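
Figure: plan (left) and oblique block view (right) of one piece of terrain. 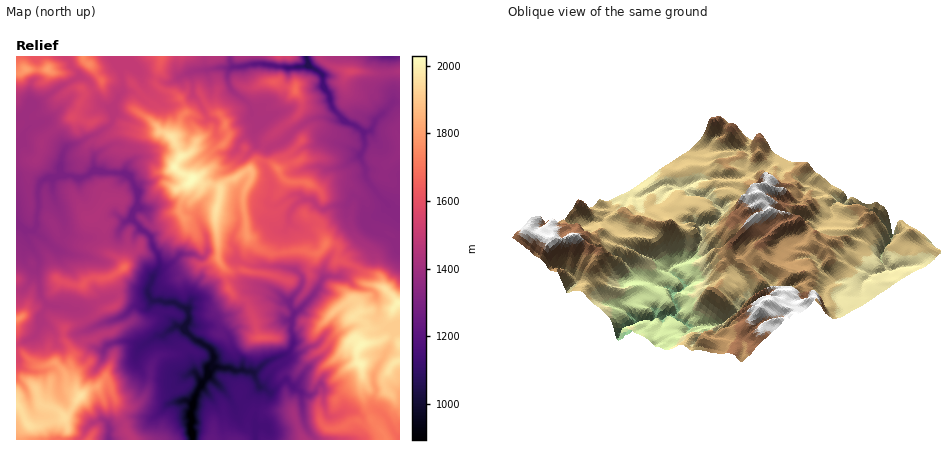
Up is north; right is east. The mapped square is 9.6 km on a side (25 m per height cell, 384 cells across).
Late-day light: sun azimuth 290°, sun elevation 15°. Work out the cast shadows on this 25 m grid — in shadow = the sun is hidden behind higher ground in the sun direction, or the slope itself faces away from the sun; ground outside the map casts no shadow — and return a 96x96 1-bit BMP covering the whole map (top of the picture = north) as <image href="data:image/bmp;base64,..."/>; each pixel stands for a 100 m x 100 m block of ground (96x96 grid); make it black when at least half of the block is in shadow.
<image width="96" height="96" href="data:image/bmp;base64,Qk2+BAAAAAAAAD4AAAAoAAAAYAAAAGAAAAABAAEAAAAAAIAEAAATCwAAEwsAAAIAAAAAAAAA////AAAAAAA////4APwAAAAAAAAP5/////wAAAAAAAAHx/////wAAACAAAAAB/////wAAAGAAAAAB/////wAAAGAAAAAB/////wAAAOEAAAAB/////wAAAMMAAAgA/////wAAAMIAAAwAf////wAAAMIAABwAf////wAAAMIAYFwAP////wAAAIAAYFgAH////wAAAAAAMFiAD///54AAAggAOBCQIf//x8AGAAwAMAAQcf//A8AEAAYAcAAAfH//A+AEAMYAcAAAfH/+D+AAAMMAecAAPn/+DvAAAGOAeMAA7z/2BvhjACDAeMAE5z/kAPhjgBhgeAAE9z/gAHgh/wwADAAANx/AAHAP/8YA8AAAH5/wAGAP/+EA/gAAH//8AAAP/8AAfz4AA//+BwAD/84ABz8Bgf//BAAAH48AAT/j4D//mAAADweAAD/z4B//+AAABwOAAD/xngf/+AAB/wPAAD/gD/H//AAA/wHAAB/AA///3AAAPwDgAA+AAf//GAAAPwBgAMeAAD//GAAAN4AAAEaAAB///AAANuAAAAIAAA///AAAHnAAAAMAAA///gBgHngAMAMIDg///wDwM7wAAEEMHg///gDgA9wAAdgAHP//+AHAA/4AAdwACP//4AD8Ac4AAdgAAD//wQD8AM8AA8AAAA//gYHgAA8gA4AAAAf/gIPAAA8wAQAAAAP/gAP4Pw8gAAAAAAP/wAf4PgeAAAAAAAH/wAf4PAeAAAAAAAD/cEfwAAPAAAAAAAB+cOfgAAH/AAAAAAB8MOfgAAH/AAAAAAA4CM/vwAD+AAAAAAMwAM/PwAD8AAAAADPgAc/P4AB8AAAAADnAAY/v4AB8AAAAAD2AAY/v4AD4AAIAAB4ABw/vwAHwAAIAAB8ABg//wADwAAIAAAeAAA//xABgAAMAAAfAEw//xhA8AAMAAAfAA4f/4xn+AAMAAAPAA4f/8YH+AAMAAAOAAef//AH+AAMAAAOANuff/4H8AAMAAAOAB2ff+4P4AAMAAAMAB+Pv+A/wAAOAAAIAA/H/8AzgAAHAAAAAAfx38ARAAADgOAAAAH437wQAgAAYHDwAAD8Hz/+AgAA4HAwAPh+HAP/gAAAcDAwAH+/CAH7wAAAcDAAAH//wADAAAAAMDAAAB//4ABADAAAMAAAAA//+AA8BgAAEAAAAGfv/AH8AwAAAAAAAOfn+AD8AwAAAMAAAPPn+AD4BgAAAPAAAHDD+ABwBgAAAD4AAGBH+AAACAAAAB8AAGAP8AYAAMAAAA8AAGAH4APA4MAAAAEAADsHwAP/4MAAAAAAAB4PgAH/wGAAAAAAAAYEAAD/gCAAAAAAAAAAAAD/gABAAAAAADAAAAD/gABAAAAAAHgAAAH/AABwAAPgADAEAAP/AAB54APwABAcAAP+AAB/+APgAAAMAAP8AAB//8PgAwAYADH8HgB//8PgB8AYADA4H4A+fwfgB/AYABAcDwAY/h/AD/gMABP4AAAAfB+AD/B////wAAAAAB8AB/Af///gAAAAAHwABwAMPC+AAIA="/>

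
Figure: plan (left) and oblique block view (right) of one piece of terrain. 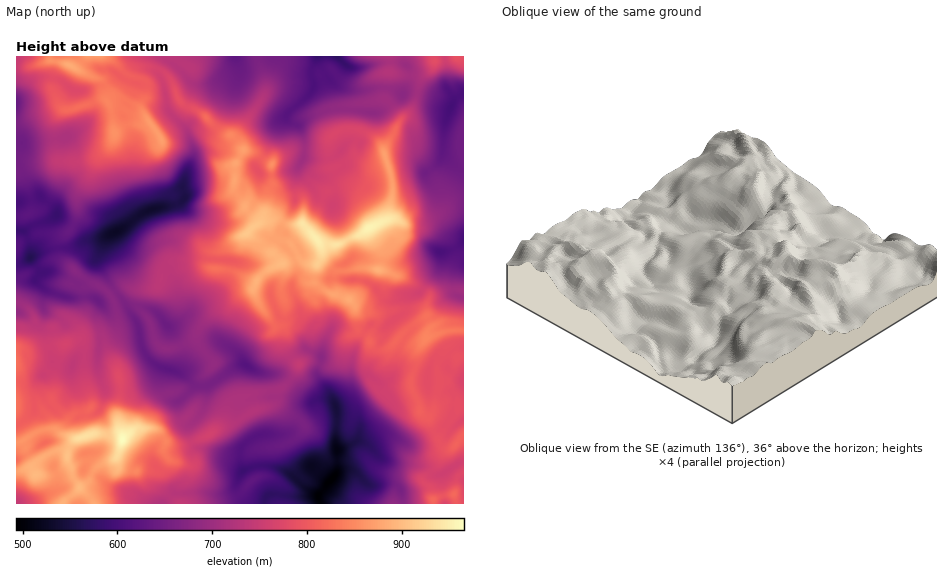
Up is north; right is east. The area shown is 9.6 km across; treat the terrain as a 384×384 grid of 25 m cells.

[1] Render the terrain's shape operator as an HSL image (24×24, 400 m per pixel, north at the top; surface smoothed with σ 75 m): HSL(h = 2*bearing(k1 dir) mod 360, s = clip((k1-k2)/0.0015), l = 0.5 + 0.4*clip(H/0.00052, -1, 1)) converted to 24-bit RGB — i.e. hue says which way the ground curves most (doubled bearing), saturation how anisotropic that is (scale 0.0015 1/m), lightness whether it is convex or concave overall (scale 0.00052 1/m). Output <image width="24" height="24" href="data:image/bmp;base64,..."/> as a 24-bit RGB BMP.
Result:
<image width="24" height="24" href="data:image/bmp;base64,Qk32BgAAAAAAADYAAAAoAAAAGAAAABgAAAABABgAAAAAAMAGAAATCwAAEwsAAAAAAAAAAAAAZE4xDrIizk0cgdnhwsVfOB8Xc1EzXIRTR4w5m5VHj5NONzqLu3xyL1c5h8pPgj8uG1RlqXCWVrKGgWszkhpPab0+3JDyzPbOzdT2nsbZSzesKtc0tx127ZGIcNbod0u9Z6RMhb2JiMizKi5n02Awb2/gjmgdmk+nkjt2KWYxjzMyNrC7e0PKyOzGhW9BrIgyR+IS7l/u8dOJHjoOJh51/OXPIUckTjV9sufCklbGb0QtRC1hmEu4x0NUvZhrLz4jRMg1Jid6oM+1TCdXULxbtkRxxo6KerY+6KPiCkVsXdj/68z/TXn/+OLTzo3hPfDJXcPtuybc87bfOYnJDDgXb4M3x1+R0qjcfdnMGkWHYHg0U3tPWjkXXW4egc5uuXHSIWwvUME4gpkyLkwPXwJh1fbXwsPw6df0WQ1tNntgvolz04LO4JXrPKSzTr2Olta/x26+SyCiejZ3cCcva9TQxObYeaiSRYhKWmKWcX2eWJl7iWKmIJaJy70HV3YbeDMgSRgpj8Fpb1Suq4OYeoaltYPCu6xyQE8gckAgWSMnVxtLy/XdYIyuj8eGlWmJfJCYYZJNRHZsmlxglJ1nbjV2wc6RYblyQEd2q2O2mTFHK24cV8Bkb37HwiGV5FR0wKJ4SRNJQY1cRubJe7hpXI2brrRpkHltiZNpmXinRl96hnpYgqRaOEp92urRl0aXQw8aYWosT3xT09u3LpxYKgkQpIc8Rcpn6b3hLBjFiYTNU8i2kp10Tnpuu6tYT35ooneErIvKdUair5e9f7WNQJmQvb1ZPw1Ip+DQlXnRgryneZJBUxssYEBsvMx7k8RfX0wgHTxZ26KiQc+paZW/fWq63qvDPKGLVmo4qj9WV1u7nlplqsOhbGWqtYx1PhddmNdhTz4rs3twpjt7YXWfS3Kfp+SPtJbDblatNnN+fVYledIwQ39AS5mAi1ywv6nesrTtZ99jJk+ZcdzLy15ETxg1yXs8llsmYC4cbatpQF9TpXGlrmCgp8NFWffCuZJnnDl4nTiAXtzKt+nRVHCkT4uQYrOSSc5GSJBdlZs8aBhItzAfkLg9bLHhnEjNqZzXu7XYdGyjjVuTZ3BDP2+H9vfUEhFBnYEtt4GJX+brYejJ3x8oRw8Mb44fEMRlyITYZjS0mjLLaCmHk9NmlfDMSSJwoYa0mVqgv5iVf2aTf0u6zN/tMLbXao4f+nC6bJPQdD7Op9QgC34Vmivw0+z4xPXgWa+oKT5ZkoFIHh5ZT5g9fN8bhUkoLmhmT1Z8oFiQt7R+i1yggGyx0E2SsSJOPa9ndNGPm06IYSpQ+8jJLhLuKjoOc7U06sVoIWQWJQ4UcKw6nSZHbqi+5qbWroc6LVslDCcTPKSa28vpsqnliZ7WdD2AtGHi88vaU4dNXimN0Pvqi+/5oAD+/s3+ymnL0eOCTzzrP1/LbplOt5jMSKxELg4Z6d6eejc5R4lXDEcPEi4FSl0WYgg3oEchdZs1WdRRyMXcAI25/f3OJwwVGCYgNcY399Tv1PfloSPVcjyxspK8bIw+WB8pMZmM25eLvIOwg5xDSlwsOmYkGW4mCBgr+NPbjeGZaNCNr3g/KEeNyXgajU16UX2CR4FAa2cn9f5hhEOqYTt0oIKMlleynWC3cbCkja94qHt3rGulw4fJhb59EKBTCBIr19ZO3O6sInJY/9UTG05ElT6Hl2xtaoqMj2J+f6c/yf+JPRY8XpGNi213UUiMmafEn6XGgl270ZKxeKyqhFa18snEVsbDABgzkvaL5KGJiifmzP/4pj3mFixMuatzXmyDTVWU9v7NoDJEmUSTK3dykGJwRTlPn7ZIWWs5QFFfvnad37+1Njdy2PbVr3XvFQBghdSWruXQu+W+L2Ntvlamcxaz2sTBYGudNnuM1Pi75lVxYLN1Kj+ErGmir1e8u3aK031XFUYhNY00yK1peaHNd/lqRQkrK1KVzP/qWKS58ExCHSIRJDgXMYt9fMRjhnXcLt96ETA4/8zWg9KlLCZTQz6Ob3AwnLZrpOXYtX3zeqLdfq6omc52jShcRpXigvHYeEk0N0Q8yF565Z26Mn19HnZTvoN7w1OzwkiIWa6JJXQb8Y9rSkRjImlbQbmWXdVIThYPXnMOXe97h1ZUY6hmri66geuBfkUqQlk3UWVoRG9d4sGtkGGpTWaDWHw+LYVv5166xYFGQZR3321VZkwZKxkJkojo7Zr2y+T/34r/cmAWMduTZ5qch1OzkjdTuZ6jlnarOVh/mppXkZ1cnHFwUq6phanLTgAvKTMAqucgoEd9ejmA+dL5jI/y"/>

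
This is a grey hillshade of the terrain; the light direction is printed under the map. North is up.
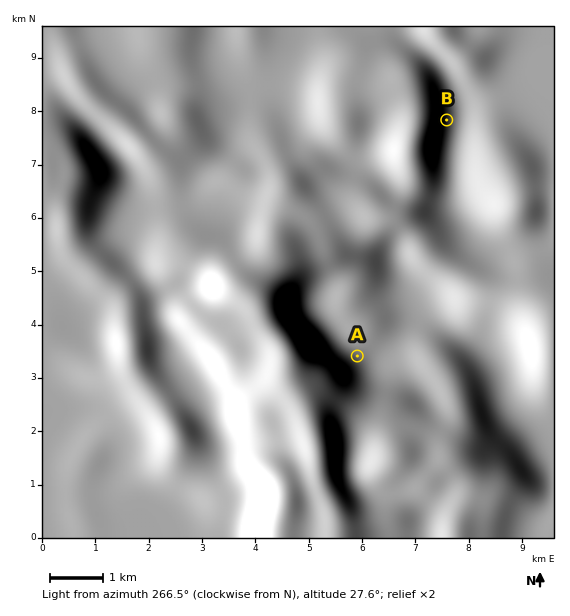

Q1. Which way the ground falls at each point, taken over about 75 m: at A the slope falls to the NE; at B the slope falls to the E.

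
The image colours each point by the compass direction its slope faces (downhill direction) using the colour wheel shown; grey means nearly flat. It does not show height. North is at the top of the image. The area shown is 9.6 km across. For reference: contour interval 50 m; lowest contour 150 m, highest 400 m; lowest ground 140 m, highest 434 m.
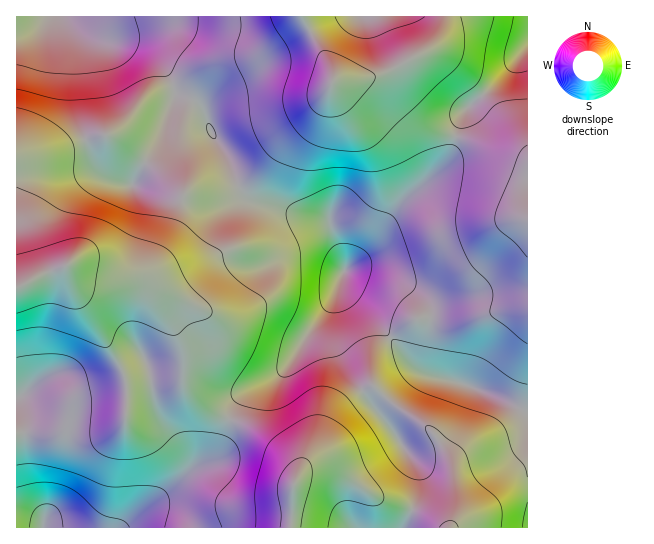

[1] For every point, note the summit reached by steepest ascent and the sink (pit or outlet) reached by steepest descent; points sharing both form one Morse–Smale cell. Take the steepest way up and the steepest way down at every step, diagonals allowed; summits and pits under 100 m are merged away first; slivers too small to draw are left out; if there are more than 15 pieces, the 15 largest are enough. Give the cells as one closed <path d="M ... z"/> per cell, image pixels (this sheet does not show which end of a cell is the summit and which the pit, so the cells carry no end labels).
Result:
<path d="M527 16l-84 0-6 23-10 12-6 4-40 20-16 4-31 2-2 0 0-10-30-55-238 1 14 12 12 7 16 5 23 3 22 11 17 19 8 20 18 7 9 9 10 27 10 12 8 16 8 22 11 13 77 21 19 48 25 0 15 4 32 20 9 10 4 15-8 39 1 12 3 4 52 16 48 23z"/><path d="M63 16l-47 1 1 270 24-12 22-8 4 0 6 5 12 5 40 4 16 6 12 11 16 21 10 18 4 12 0 33 2 7 18 18 23 12 5-1 4-12 8-11 30-16 14-12 47-70-5 28 6 18 26 47 16 21 4-10 28-26 6-3 14 2-5-5-1-12 8-39-4-15-9-10-32-20-15-4-25 0-19-48-77-21-11-13-8-22-8-16-10-12-10-27-9-9-18-7-8-20-17-19-22-11-23-3-16-5-12-7z"/><path d="M67 267l-26 8-25 12 0 240 106 1 69-59 22-12 8-14 8-24-26-12-18-18-2-7 0-33-4-12-10-18-23-28-15-8-46-6-12-5z"/><path d="M333 300l-26 35-20 32-14 12-30 16-8 11-6 13 18 8 32 22 14 14 4 16 5-7 8-4 20 1 23 12 18 14 14 6 36 12 22 15 84 0 1-115-49-24-58-17-10 1-8 6-22 22-4 10-16-21-26-47-6-18z"/><path d="M233 420l-5 2-7 21-10 16-20 10-68 58 320 0-22-14-36-12-14-6-18-14-23-12-20-1-8 4-5 7-4-16-14-14-25-18z"/><path d="M442 16l-139 0 0 2 29 53 0 10 2 0 31-2 16-4 46-24 12-14 4-14z"/>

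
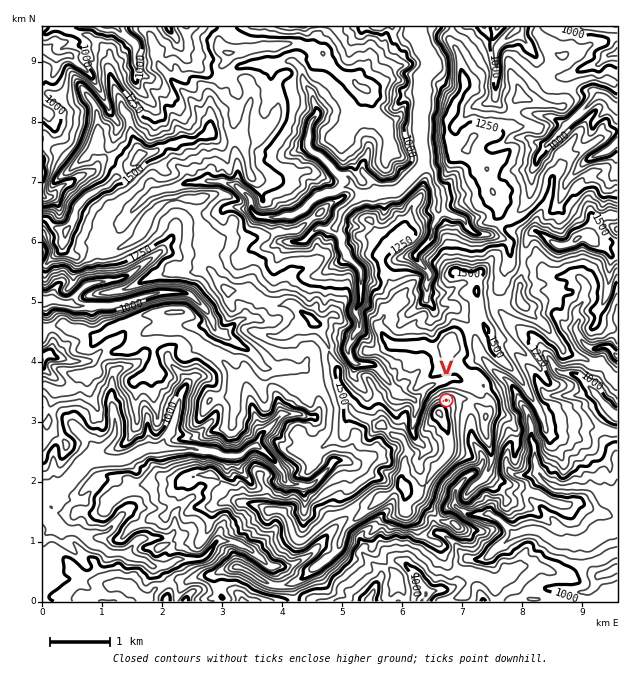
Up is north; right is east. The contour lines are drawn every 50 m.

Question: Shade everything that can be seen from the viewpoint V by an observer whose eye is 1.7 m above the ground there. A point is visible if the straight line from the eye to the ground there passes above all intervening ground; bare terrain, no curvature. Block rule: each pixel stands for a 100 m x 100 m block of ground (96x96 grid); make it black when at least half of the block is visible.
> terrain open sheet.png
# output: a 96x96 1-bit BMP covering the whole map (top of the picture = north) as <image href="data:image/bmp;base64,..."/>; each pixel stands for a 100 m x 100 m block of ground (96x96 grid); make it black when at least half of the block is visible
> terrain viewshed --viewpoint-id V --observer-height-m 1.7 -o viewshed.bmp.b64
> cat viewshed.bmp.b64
<image width="96" height="96" href="data:image/bmp;base64,Qk2+BAAAAAAAAD4AAAAoAAAAYAAAAGAAAAABAAEAAAAAAIAEAAATCwAAEwsAAAIAAAAAAAAA////AAAAAAAAAAAAAAAAAAAAAAAAAAAAAAAAAAAAAAAAAAAAAAAAAAAAAAAAAAAAAAAAAAAAAAAAAAAAAAAAAAAAAAAAAAAAAAAAAAAAAAAAAAAAAAAAAAAAAAAAAAAAAAAAAAAAAAAAAAAAAAAAAAAAAAAAAAAAAAAAAAAAAAAAAAAAAAAAAAAAAAAAAAAAAAAAAAAAAAAAAAAAAAAAAAAAAAAAAAAAAAAAAAAAAAAAAAAAAAAAAAAAAAAAAAAAAAAAAAAAAAAAAAAAAAAAAAAAAAAAAAAAAAAAAAAAAAAAAAAAAAAAAAAAAAAAAAAAAAAAAAAAAAAAAAAAAAAAAAAAAAAAAAAAAAAAAAAAAAAAAAAAAAAAAAAAAAAAAAAAAAAAAAAAAAAAAAAAAAAAAAAAAAAAAAAAAAAAAAAAAAAAAAAAAAAAAAAAAAAAAAAAAAAAAAAAAACAAAAAAAAAAAAAAADAAAAAAAAAAAAAAABAAAAAAAAAAAAAAAAAAAAAAAAOgAAAAAAAAAAQAAAdgCAAAAAAAAAJgAAdwDAAAAA4AAABgAA5wAAAAAA9AQABgAA5wgAAAAABAeABwABz04AAAAABgPAB4ABjneCAAAAAwDAB4ABjL/+AAAAAQDADIABgL/wMAAAAIDAHAADv//8YAAABDyAeAADH//5wAwAAgfA8A+HAf/zgAgAAQfBwB/HAABjgBAAAYP/gD//AAAHgCAUEGD/AAD/AAAHgGBgABA/AAAfgAAHAMBgAAA+AAA3gAAHA4BgAAAcBAARAYAHBwBgAAAABgCAAOAGDgBwAAAAB+CAAGAODAAwAAAAB8AAADAODAAwAAAABAAAABACDAA4AAAAAAAAAAg2CAA6AAAAAAAAAAB/AAB7nwAAIABAAAAABAD5n+AAYAAAAAAABAH4//AAYAAAAAAABh/8fjgAfgAAAAAABz/4fhwAf4AAAIAAB//gPgcAf/gAAPAAB+OAPgOAf/wAADgAB4AAPwHA5wAAAAAAAAAAHwHA4wAAAAAAAAAAHwDhwwAAAAAAAAAADwB/4jgAABAAAAAADwA//z8AAAgAAAAAB8AA/z+AAAAAAAAAAfAAFn/AAAAAAAAAAHwABv/gAAAAAAAAAD4ADv/4AAAAAAAAAA9gPP/4AQAAAAAAAA/n3NkAB4AAAAAAAAf//PgBw+AAAAAAAAP//PgD88AAAAAAAAB//f4P8cBAAAAAAAAP//4P8YDAAAAAAAAA/f+H/4DAAAAAAAAAOZ/D/4AAAOAAAAAAOM/B/8DAACAAAAAAOMfB/mDgAAAAAAAAOMfA/CAgABwAAAAAOMfB/CAgAH4AAAAAIGfH/wAAAAAAAAAAIGfP/wAAAAAAAAAAAGff/zAAAAAAAAAAAMf/4fAIAACAAAAAAEf/gBAQAAAAAAAAAAH+ADAAAAAAAAAAAAD+ADgAAAAAAAAAD+HMAAAAAA4AAAAAH//8AAAAAB8AAAAAAD/gAAAgAADwAAAAAAAAAAkAAAAQAAAAAAAAAA8AAAAAAAAAAAAAAA4AAAAA="/>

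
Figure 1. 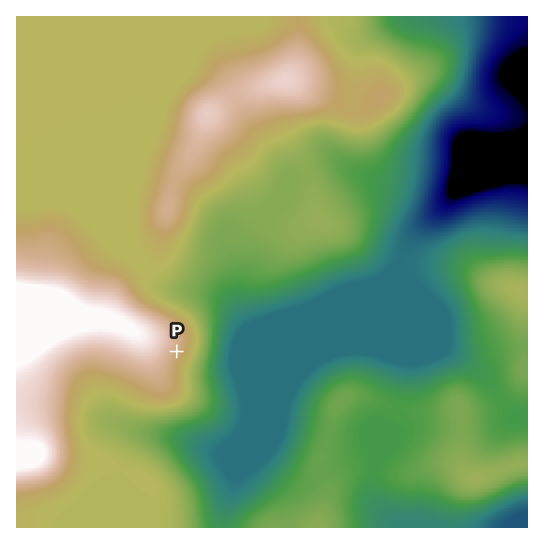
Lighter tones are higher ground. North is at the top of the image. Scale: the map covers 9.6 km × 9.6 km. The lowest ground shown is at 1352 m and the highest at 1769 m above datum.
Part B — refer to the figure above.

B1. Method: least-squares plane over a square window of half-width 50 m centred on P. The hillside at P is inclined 6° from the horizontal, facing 123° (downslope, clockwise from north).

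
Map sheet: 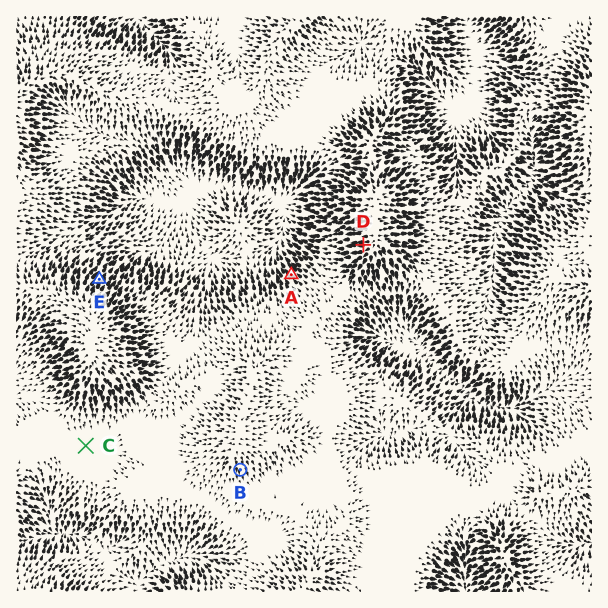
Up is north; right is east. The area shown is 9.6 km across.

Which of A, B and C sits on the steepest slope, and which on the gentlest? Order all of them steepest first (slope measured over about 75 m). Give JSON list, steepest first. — ["A", "B", "C"]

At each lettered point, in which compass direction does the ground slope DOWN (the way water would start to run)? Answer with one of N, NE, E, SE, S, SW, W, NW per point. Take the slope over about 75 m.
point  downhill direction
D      W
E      NE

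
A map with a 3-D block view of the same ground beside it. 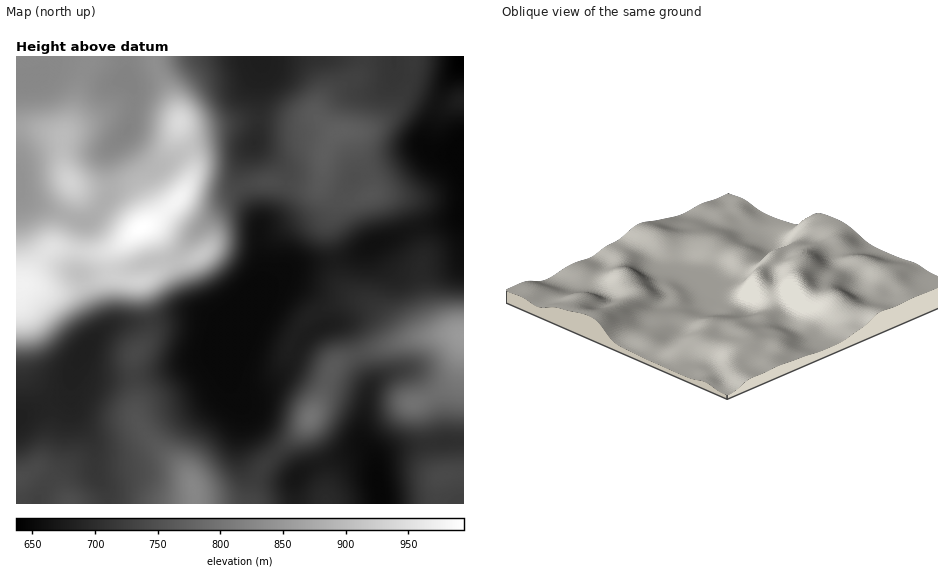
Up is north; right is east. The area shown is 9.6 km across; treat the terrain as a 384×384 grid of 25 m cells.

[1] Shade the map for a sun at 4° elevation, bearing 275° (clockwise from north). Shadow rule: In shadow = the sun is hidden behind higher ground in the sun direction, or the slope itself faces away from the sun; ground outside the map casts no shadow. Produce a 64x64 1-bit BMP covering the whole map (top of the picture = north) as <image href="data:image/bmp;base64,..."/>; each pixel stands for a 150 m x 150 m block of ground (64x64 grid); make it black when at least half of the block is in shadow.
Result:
<image width="64" height="64" href="data:image/bmp;base64,Qk0+AgAAAAAAAD4AAAAoAAAAQAAAAEAAAAABAAEAAAAAAAACAAATCwAAEwsAAAIAAAAAAAAA////AAAAAAAAAAAf/wAAAAAAAB//AAAAAAAAH/8AAAAAAAA/7wAAAAAAAD/PAAAAAAAAP4cAAAAAAAA/gAAAAAAAAD8AAAAAAAAAPgA/4AAAAAAIAD/wAAAAAAAAP/gAAAAAAAA/8AAAAAOAAB/wAAAAB+AAH/AAAAAH4AAP4AAAAAfAAAfgAAAAB4AAB/AAAAAHAAAD8AAAAB+AAAPgAAAAH8AAAcAAHwAfwAAAAAA/8B/gAAAAAD/+H+AAAAAAP////AAAAAA////+AAAAAD////+AAAAAH////8AAAAAf////4AAAAAf/////AAAAA/8////AAAADwD///+AAAAeAH///8AAAB4AP///8AAAHAAD///+AAAAAAD///8AAAADgH///wAAAAGeP///AAAAAD+///+AAAAAP////4AAAAA////ngAAAAB///+AAAAAAD///4AAAAAAH///gAGAAwAP//+AA8AHgA///wA/wAeAB//+AD+AB4AH//wAf4APgAP//AB/gA+AA//4AP+AD8AD//gA/4APwAP/8AH/gA/gB//4Af/AB+AH//gB/8AH4A//+AD/gAIAD//wAH+AAAAP/+AAPwAAAA//4AAPAAAAD//AAA+AAAAP/4AAB4AAAB//AAAHwAAAH/8AAAPgAAA//gAAA/AAAH/+AAAD8AAAf+AAAAPw=="/>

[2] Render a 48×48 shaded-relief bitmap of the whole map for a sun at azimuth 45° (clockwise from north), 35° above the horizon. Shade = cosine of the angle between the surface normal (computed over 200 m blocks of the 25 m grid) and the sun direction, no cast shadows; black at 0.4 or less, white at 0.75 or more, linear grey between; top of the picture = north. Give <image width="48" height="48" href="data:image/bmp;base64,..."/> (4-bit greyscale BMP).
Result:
<image width="48" height="48" href="data:image/bmp;base64,Qk32BAAAAAAAAHYAAAAoAAAAMAAAADAAAAABAAQAAAAAAIAEAAATCwAAEwsAABAAAAAAAAAAAAAAABEREQAiIiIAMzMzAERERABVVVUAZmZmAHd3dwCIiIgAmZmZAKqqqgC7u7sAzMzMAN3d3QDu7u4A////AHd3eJmYdmZ2ZWirupmaqXd4mZmHVEV3d3d3iJmYdmd2VXmrupmaqXd4mZmHVEVnd4h3iJmHZmdmVXrMypiZmHeImZmGVEZ3d4iIiJiHZndlVpvdyoiIh3eImZh2VFZ4iJiJmIiHZmZmaLzdyoiId2Z4iYh2VWeJmYiZmZiHZmZnis3cupiIdVVniIh2VWeJmYiZmZh2ZmZ5q8zMqZiHZERniIdlRWd4iIiJmIh2VmeKu7u7qYh2UzRoiHZUM0VmZneIiIdmVniaq7uqmIh2Q0aJmHZCIjRVRHd4iHdmZniaqqqpiId2Q1eamYZCEkVVRHd4iHd2Z4maqqqYiHd2RGiqmYZCNGd2VXd4iHd3d4maqqmIh3d2VWiZmYdUV4h2Znd4iHd3Z4mquqmIh3d2ZmeImYdVeJh2Znd4iId2ZnmqqpiId3d2ZmZniYZWeIdlZmZ3iId2VniaqZiId3d2ZmVniHZVVmVEVTNWeId2VniZmYiHd3d2d2ZomHZURDMzRQE1eId2ZniZmYiHd3d3d3d5mYdlVDM0VQE1Z3d2d4iZmYiHd3d3d3eJqYh3ZlVVZiNFZmZmd4iZqZiHd3d3d3eImId3d3d3eFVmVERVVWZ5qZiHd3d3d3d3d3d4iIiImXd3ZDMyIRJXmYh3d3d3d3d3Zmd4iJmau3d3dlMQAAAlZ2Z3d3d3d3d3ZneImZmrzHeImHUwAAAjQzRWd3d3d3d3d4iZmZmrzIiJqpdUM0VVMRE1d3d3d3d3eImZiImau4maqYdmZ4iHUxEkZ4d3d3d3iJmIh3iZqZmZmGVWZ4iIdkRFeIh3d3ZniJiId3iJmZmId2ZmZmZneHd4mqh3dmVWeIiIh4iJmZmImZmHZVVWiZmrzLl3ZURFZ4iIiIiZmZmJu7qXZWZniamt7sl2ZUNFZ3d3d4iZmZmau6mHZneImZm9/rl2VERWZmZWZ3iJmIiZmYd2ZoiZiIm97ahlVEVmdmVVVmeIiIiHZWZ3d4mYiIrN24ZUREVnd2ZVZneIiHdlRFeId4mYiJvduXVERFVnd3d3eImZmHZTNHmYd4iIiKvMuHZVZmZ3iHeImqqpmHZTRpqph4iIiKzMuYd3d3Z4iIiJq7upmHZUaby6mIiIeJzdypiIh2Z4iHiavLqZiGZVeby6mIh3d5vu2pmIdmZ4h3iau7mIiGVVeaqpiIdmZ4vu2ph2ZmZ3h3iau6iIiGVWeJmYiHdVVovuyoh2Vmd3d3iaqph3d2ZneJmYiHZEVovuuYdlVnd3d4iZmYd3d3d4iZqZiHZDV63uyohlZnd4iJmZmId3d4iZmaqZiHZEac/+yph2ZneJmaqpmIh3ZpmZmaqZiHZVe+/+ypiHd3iZqpmZmIiHdoiIiJmZiIdnnP/9uZiIeIiZmZmIiIiId4iIiImIiHdnrf7bqYiIh3iZiIiIiImZiHd3d4iIiHZovey6qYiHd3iJiIiIh4mZmXd3d3iIh3Z5vcuqqYiHd3iIiIiIh4mamXd3d3d4h3Z5zLqqmYh3d3iIiIiId4mqmQ=="/>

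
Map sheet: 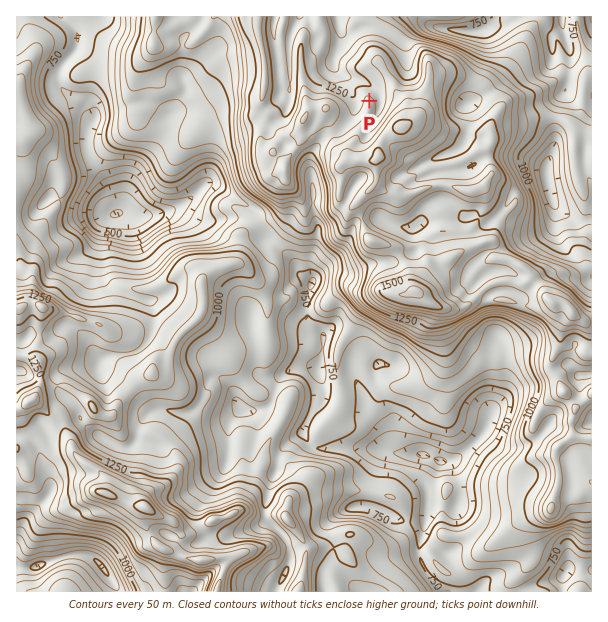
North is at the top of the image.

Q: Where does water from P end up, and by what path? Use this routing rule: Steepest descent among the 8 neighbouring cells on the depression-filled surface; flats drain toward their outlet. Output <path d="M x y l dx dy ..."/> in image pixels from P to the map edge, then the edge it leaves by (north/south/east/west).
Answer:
<path d="M369 101l8-8 0-1-8-8-6-3-9-1-1-2-3 0-6-3-11-10 0-6 3-5 0-3 3-6 0-6 2-1 0-8-2-1 0-5-1-1 0-5-2-1"/>
exit: north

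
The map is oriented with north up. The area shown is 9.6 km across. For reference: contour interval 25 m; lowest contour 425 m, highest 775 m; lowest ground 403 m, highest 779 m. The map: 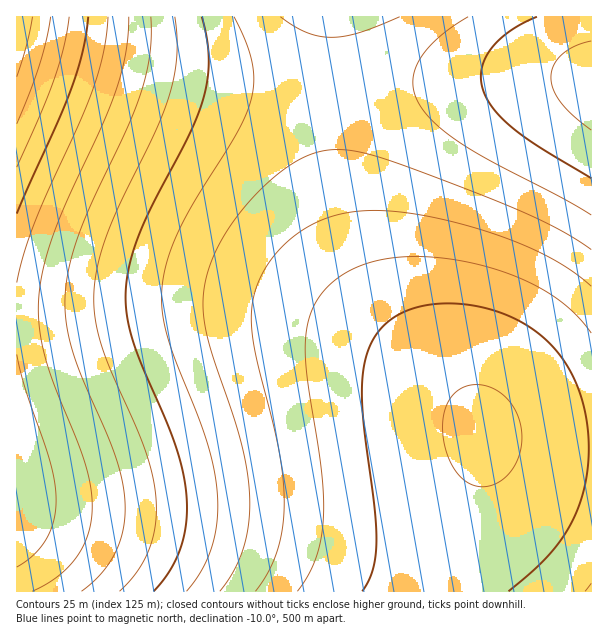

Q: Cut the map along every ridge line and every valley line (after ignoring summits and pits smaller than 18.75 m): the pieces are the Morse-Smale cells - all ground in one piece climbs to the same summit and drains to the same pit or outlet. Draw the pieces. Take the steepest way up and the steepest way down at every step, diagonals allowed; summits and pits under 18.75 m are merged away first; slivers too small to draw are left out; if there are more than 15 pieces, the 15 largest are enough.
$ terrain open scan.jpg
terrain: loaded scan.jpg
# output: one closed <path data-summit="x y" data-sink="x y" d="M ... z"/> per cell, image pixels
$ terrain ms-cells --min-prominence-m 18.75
<path data-summit="483 434" data-sink="17 488" d="M228 304l-52 0-110 10-50 3 1 275 417-1 0-7 5-14 30-69 11-33 4-33-6-13-25-26-21-17-34-23-41-20-25-11-47-13z"/><path data-summit="483 434" data-sink="17 17" d="M21 38l-5 1 1 277 49-2 110-10 52 0 57 8 47 13 55 25 45 29 38 32-16-21-62-64-19-27-13-26-14-36-10-43-6-45-3-59-61-2-54-6-80-15z"/><path data-summit="483 434" data-sink="591 83" d="M575 78l-72 0-98 8-77 4 2 59 6 45 10 43 21 51 25 38 78 84 10 13 4 12 16 7 15 3 48 5 29-1 0-368z"/><path data-summit="483 434" data-sink="591 591" d="M486 436l-2 1-2 6 0 10-6 26-16 45-21 46-5 14 0 7 157 1 1-142-77-5-15-3z"/><path data-summit="336 17" data-sink="591 83" d="M591 16l-261 0-2 16 0 57 56-1 119-10 72 0 16 2z"/><path data-summit="336 17" data-sink="17 17" d="M329 16l-312 0-1 22 116 29 80 15 54 6 61 2z"/>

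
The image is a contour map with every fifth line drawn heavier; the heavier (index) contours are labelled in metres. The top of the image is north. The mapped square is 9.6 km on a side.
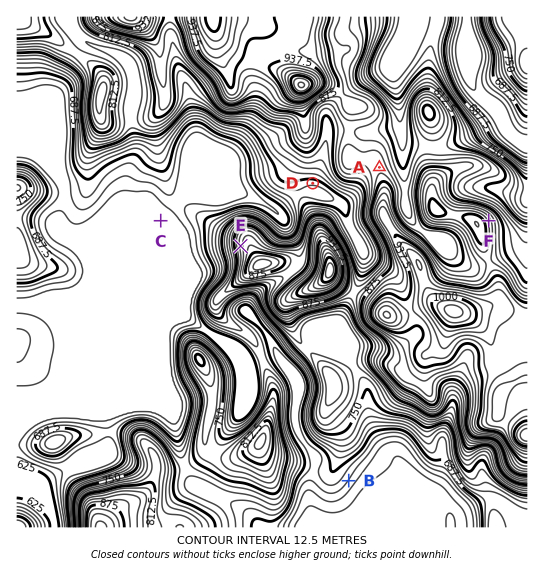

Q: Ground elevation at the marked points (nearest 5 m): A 860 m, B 660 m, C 650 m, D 740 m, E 845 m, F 920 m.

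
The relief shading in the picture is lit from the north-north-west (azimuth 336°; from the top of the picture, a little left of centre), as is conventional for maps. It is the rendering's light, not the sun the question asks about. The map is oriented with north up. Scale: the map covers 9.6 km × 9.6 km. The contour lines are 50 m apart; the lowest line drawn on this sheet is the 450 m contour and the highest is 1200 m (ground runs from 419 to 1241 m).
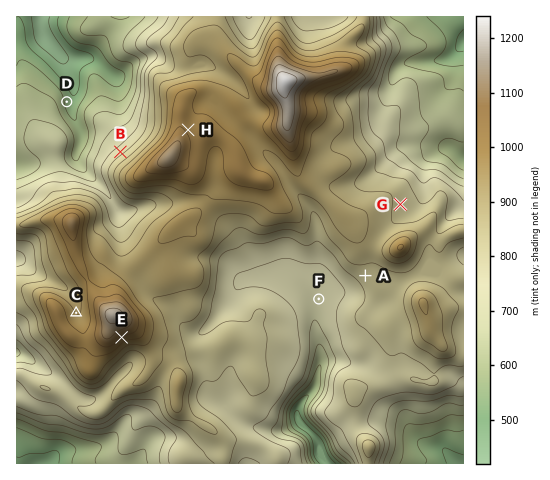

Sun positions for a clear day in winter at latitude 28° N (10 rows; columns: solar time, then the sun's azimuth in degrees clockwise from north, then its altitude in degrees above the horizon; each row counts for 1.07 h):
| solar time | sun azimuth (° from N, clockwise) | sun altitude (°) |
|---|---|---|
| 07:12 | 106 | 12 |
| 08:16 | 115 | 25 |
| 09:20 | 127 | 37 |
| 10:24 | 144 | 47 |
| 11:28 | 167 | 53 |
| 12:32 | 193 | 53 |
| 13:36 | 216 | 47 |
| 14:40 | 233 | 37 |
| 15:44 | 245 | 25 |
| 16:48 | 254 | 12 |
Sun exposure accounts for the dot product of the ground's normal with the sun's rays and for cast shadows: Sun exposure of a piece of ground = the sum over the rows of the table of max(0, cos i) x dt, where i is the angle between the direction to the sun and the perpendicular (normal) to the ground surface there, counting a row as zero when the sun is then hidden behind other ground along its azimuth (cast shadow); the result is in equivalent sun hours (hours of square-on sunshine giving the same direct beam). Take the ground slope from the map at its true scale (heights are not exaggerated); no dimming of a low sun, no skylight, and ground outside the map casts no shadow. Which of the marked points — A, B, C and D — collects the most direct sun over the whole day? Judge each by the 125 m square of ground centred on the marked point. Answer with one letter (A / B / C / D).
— A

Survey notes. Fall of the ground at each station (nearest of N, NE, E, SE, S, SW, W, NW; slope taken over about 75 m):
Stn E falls SE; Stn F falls SW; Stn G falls E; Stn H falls NE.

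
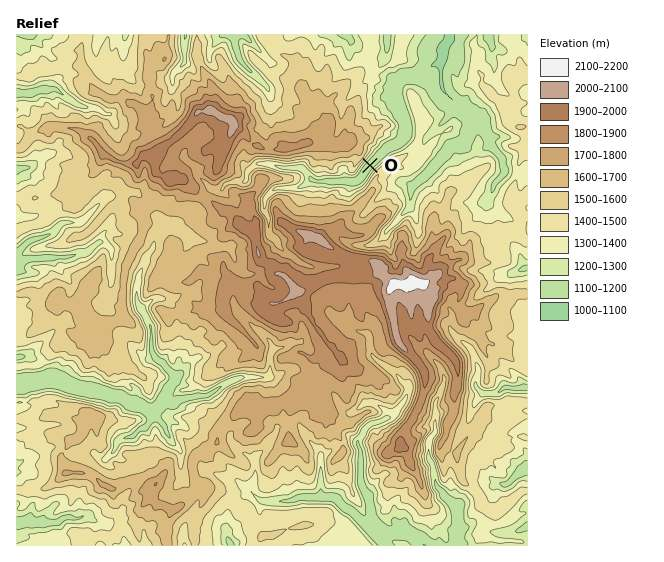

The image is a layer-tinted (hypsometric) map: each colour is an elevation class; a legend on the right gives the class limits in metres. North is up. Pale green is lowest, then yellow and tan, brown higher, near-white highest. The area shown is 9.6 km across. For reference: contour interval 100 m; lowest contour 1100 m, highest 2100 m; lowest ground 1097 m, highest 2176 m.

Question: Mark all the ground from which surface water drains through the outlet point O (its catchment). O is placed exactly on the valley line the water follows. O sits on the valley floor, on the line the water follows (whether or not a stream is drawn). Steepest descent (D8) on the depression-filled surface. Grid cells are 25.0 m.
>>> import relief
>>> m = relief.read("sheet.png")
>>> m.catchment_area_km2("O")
7.229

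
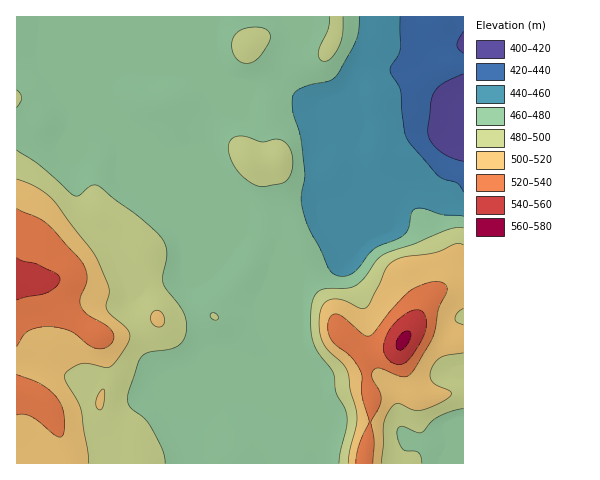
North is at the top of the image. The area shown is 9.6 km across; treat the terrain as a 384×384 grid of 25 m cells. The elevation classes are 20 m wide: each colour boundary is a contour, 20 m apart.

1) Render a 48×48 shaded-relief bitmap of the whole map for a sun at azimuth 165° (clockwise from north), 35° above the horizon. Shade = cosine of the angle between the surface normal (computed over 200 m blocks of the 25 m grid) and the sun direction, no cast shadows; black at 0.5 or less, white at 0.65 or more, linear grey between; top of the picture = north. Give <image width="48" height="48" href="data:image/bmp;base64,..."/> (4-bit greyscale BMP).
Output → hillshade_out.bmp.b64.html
<image width="48" height="48" href="data:image/bmp;base64,Qk32BAAAAAAAAHYAAAAoAAAAMAAAADAAAAABAAQAAAAAAIAEAAATCwAAEwsAABAAAAAAAAAAAAAAABEREQAiIiIAMzMzAERERABVVVUAZmZmAHd3dwCIiIgAmZmZAKqqqgC7u7sAzMzMAN3d3QDu7u4A////AHd3iIiHd3d3d3d3d3d3d3d3VEeqh3eId4d4iIiId3d3d3d3d3d3d3d3UzeZh3eId4iIiIiIh3d3d3d2Z3d3d3d3UzWZh3iId4iImIiIh2Znd3d3d3d3d3d3ZDWJmJmId4iZiIiIh2Znd3d3d3d3d3d3dUaaqqu6mJmYh3iIh2Znd3d3d3d3d3d3h2eru7zdy5mHZnd4iHd3d3d3d3d3d3d4iHiauqu8zIdlVnd4mYh3d3d3d3d3d3d3iHd4mZiIiVVVZ3d3mZiHd3d3d3d3d3d3d2ZoqodlZlVWeIeIiZmIh3d3d3d3d3eIh3eKzKmHd3d4mZmZmZmZiId3d3d3d3eJqYib3cupmYiZmaq7uqqqqYh3d3h3d3ibupiJvdy6qomZmavMuqqrupiIiIh3d3iauoZmet3KmYiJmZmZmZmqqpmZmId3d3d4mGVDRqzJd4iJmYdVVniZmIiZmId3d3ZmZlVCI2m5dpmZmXZERWZ4h3iIiId3d3ZERFVDEkeal6qqmHZmZmVWZnd3d4d3d3UzNFVUMjWKqaqqmYiIh3VVVmZmeIh3d3UxI0VlQzV5qoiJmZmYiHdmZmZmeIiHd3YxETRWVVVnmXd4iZmHd3d3d3dmZ4iHd3ZTISNWZmVVd3d3d3d3d3iJiHd3ZniHd3dlQyI1VmVVZnd2ZmZnd4mZmHd3ZmeId4h2ZTISM0RVZmZmZVVneImIiHd3dmeId4d3d2MQABNFZmZmZlVniIh3eHd3d2d4d3dnd3UhABIzRWZmZVZ4iHZWd3d3d3d4d3Znd3dkMzQyImZmZVaJh2VWd3d3d3d3d3d3d3d3ZVVDIWZmZWeIdlVnd3d3d3d3d3d3d3d3d2VUMmZVVmZ2VFZ3d3d3d3iIiIiId3d4h1VERFVVVmZlVWd3d3d3d4iZmYiYiHeIhlVVZlVVVVVVZ3d3d3d3eJqqqpmZmHeId2ZmZlVVVmVmd3d3d3d3iaurupiIiHiHd3d2ZlVVZmZnd3d3d3d3iaqaqpd3eHiIiIdlVFVmd3Znh3d3d3d3iId3iIdmd3eIiHZVRGZ3d3d3d3d3iHd3dlVVV4h2Z3d3d2VVVXeIh3d3d3d4iIiHZERUVoh3d3Z3d2ZmZ3iJiHd3d3iIiIh3ZEVmZnh3d3Znd3iHd4iIiHd3d4iZiIh3ZlZ3d3d3d3d3eIiIh4h3d3d3eImYiIh3d3d3d4h3d3iIiIiIiId3d3d3eIh3iId3d3d3eImId3iIiIiYiHd3d3d3d3ZmZ3d3d3dneJqpiHd3eImZmWZ3d3d3dmZmZnd3d4h3iau7qHZmd4iaqmd3d3d3d2ZmZ3d3iJmIiZq8uYdnd3iJqnd3d3d3d3d3d3d3iaqZiImrupiIiId4iIh3d3d3d3d3d3d3iaqpiHeKu6mZmId3d4h3d3d3d3d3d3d3d4iZiHdoq6mZmId3d4iHd3d3d3d3d3d3ZmeIh3dmiqiIiIiJiIiHd3d3d3d3d3d3ZVZnd3d2iZiIiIiZmIiHd3d3d3d3d3d3ZlZnd3d3eZiIiIiZmA=="/>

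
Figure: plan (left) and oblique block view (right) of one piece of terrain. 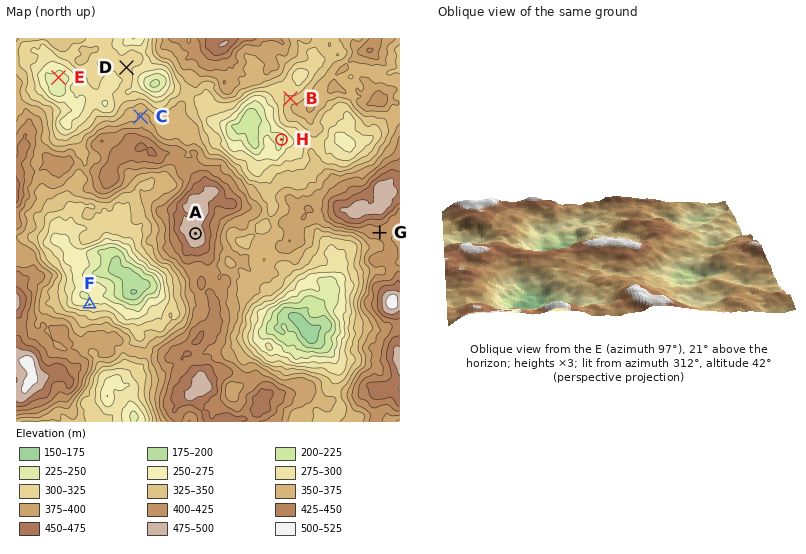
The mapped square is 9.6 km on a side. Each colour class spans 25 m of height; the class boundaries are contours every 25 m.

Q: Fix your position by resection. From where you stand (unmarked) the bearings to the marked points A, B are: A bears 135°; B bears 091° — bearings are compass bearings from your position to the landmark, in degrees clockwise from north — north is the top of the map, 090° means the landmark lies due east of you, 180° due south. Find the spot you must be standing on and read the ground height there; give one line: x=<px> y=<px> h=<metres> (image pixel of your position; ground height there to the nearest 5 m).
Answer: x=56 y=94 h=245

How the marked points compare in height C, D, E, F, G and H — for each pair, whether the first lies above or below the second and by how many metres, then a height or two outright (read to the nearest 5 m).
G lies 190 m above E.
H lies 180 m below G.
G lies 150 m above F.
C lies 145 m above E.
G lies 115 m above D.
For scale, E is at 235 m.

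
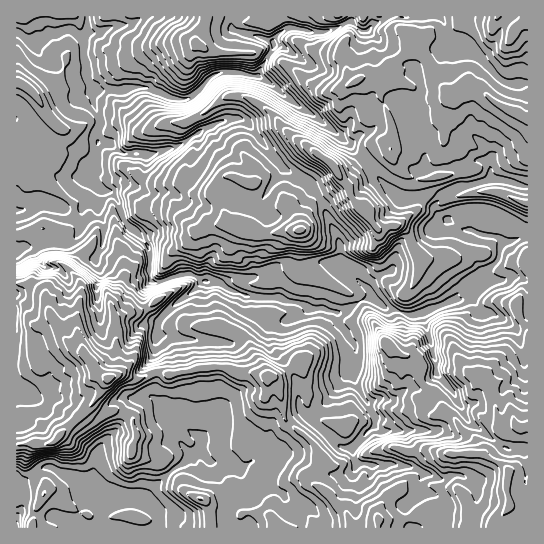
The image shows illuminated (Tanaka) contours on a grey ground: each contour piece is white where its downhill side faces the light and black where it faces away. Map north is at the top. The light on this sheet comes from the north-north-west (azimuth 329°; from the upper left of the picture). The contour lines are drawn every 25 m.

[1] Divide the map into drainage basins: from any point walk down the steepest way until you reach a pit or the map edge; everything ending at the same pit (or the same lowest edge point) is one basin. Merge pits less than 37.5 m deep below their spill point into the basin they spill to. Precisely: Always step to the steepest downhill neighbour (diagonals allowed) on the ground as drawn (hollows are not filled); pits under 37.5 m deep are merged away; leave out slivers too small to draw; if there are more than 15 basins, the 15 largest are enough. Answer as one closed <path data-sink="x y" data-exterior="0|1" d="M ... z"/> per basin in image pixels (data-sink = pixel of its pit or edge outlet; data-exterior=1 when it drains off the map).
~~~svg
<path data-sink="30 41" data-exterior="0" d="M527 16l-510 0-1 267 15 1 13 9 5 20 16 26 17 12 13 19 12 9 11-4 23 4 13-7 19 3 38-8 16 1 11 5 20 0 13 4 8 12 6 30 28 24 8 15-8 20 0 5 13 9 21 21 6 15 174 0z"/><path data-sink="17 527" data-exterior="1" d="M221 367l-23 1-25 7-19-3-13 7-8 0-7-4-13 1-8 6-13 23-39 38-36 1-1 83 335 1-4-15-21-21-13-9 0-5 8-20-8-15-28-24-9-37-5-5-13-4-20 0z"/><path data-sink="17 294" data-exterior="1" d="M31 284l-15 1 0 158 33 1 4-1 39-38 16-26-13-9-13-19-17-12-16-26-5-20z"/>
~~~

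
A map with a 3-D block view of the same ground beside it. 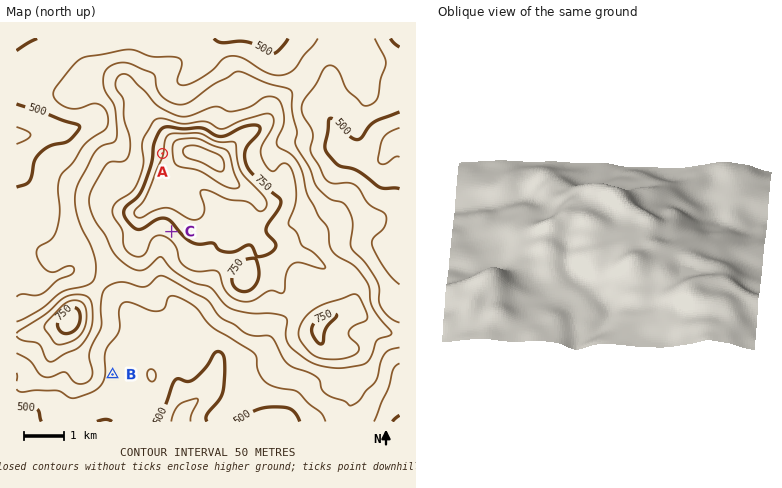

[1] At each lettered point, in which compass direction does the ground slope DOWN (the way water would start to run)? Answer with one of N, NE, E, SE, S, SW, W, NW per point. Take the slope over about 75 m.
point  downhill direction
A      W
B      E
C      SW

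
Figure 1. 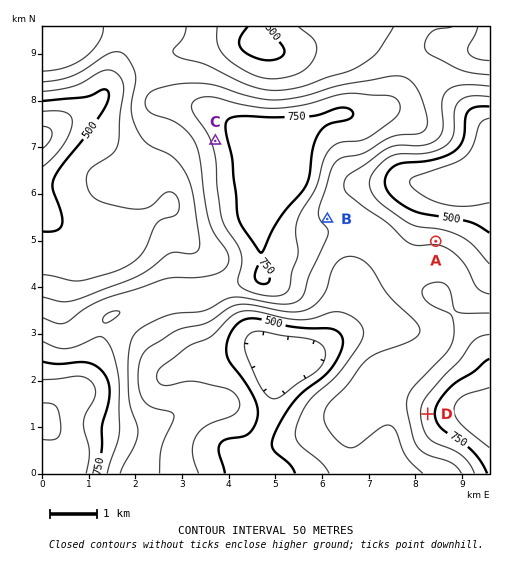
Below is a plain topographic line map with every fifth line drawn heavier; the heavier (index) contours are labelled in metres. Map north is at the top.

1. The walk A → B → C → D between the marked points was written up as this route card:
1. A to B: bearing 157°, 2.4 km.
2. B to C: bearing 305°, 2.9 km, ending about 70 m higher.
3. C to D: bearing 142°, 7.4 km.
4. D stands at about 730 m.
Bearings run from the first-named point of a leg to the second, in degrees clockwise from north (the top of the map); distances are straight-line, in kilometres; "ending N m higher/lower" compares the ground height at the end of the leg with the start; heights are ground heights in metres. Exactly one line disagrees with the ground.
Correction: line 1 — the bearing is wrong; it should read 282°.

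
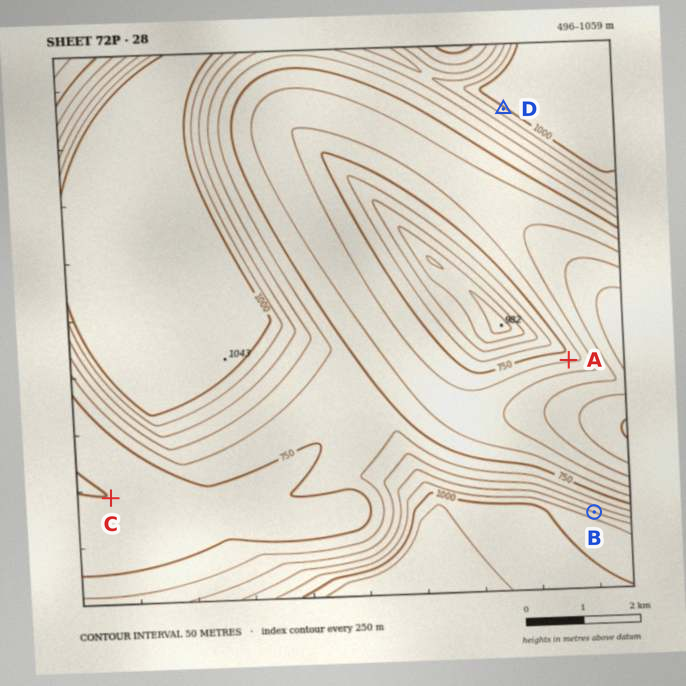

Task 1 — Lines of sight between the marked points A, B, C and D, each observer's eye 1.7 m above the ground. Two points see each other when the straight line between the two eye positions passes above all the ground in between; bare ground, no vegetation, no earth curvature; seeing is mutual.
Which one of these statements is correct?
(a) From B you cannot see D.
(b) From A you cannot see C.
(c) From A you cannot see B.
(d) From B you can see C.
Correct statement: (b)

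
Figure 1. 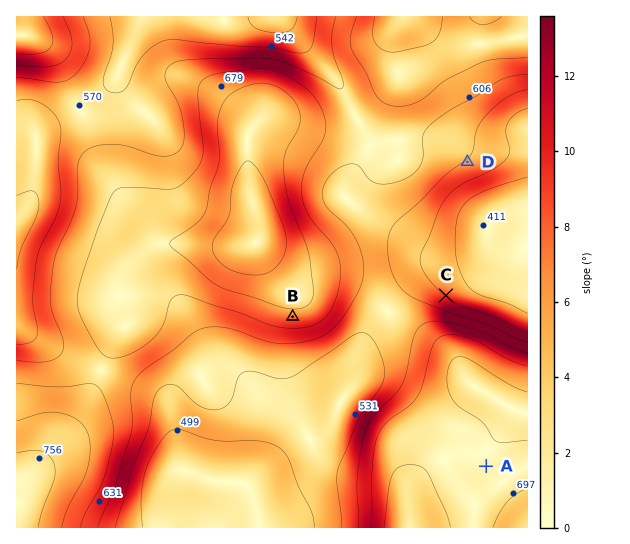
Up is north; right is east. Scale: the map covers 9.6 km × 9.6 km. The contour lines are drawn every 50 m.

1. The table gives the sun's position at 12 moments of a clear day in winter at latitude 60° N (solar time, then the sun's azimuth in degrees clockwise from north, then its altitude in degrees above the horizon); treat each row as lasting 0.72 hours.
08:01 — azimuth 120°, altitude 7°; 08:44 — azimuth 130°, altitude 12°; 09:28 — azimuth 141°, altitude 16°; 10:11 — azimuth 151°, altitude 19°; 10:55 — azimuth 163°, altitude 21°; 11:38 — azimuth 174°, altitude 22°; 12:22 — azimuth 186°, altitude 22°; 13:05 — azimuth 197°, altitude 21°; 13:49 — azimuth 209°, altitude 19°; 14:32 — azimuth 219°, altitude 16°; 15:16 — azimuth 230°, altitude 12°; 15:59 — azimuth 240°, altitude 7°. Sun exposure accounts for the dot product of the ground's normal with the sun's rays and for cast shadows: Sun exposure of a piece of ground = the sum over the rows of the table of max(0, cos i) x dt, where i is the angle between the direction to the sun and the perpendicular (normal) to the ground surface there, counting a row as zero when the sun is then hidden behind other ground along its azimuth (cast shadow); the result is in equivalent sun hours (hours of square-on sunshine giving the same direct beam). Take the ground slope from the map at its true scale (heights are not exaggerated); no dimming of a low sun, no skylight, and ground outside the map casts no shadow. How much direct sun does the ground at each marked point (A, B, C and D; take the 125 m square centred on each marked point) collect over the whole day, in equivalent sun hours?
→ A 2.5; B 3.2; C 1.6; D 2.9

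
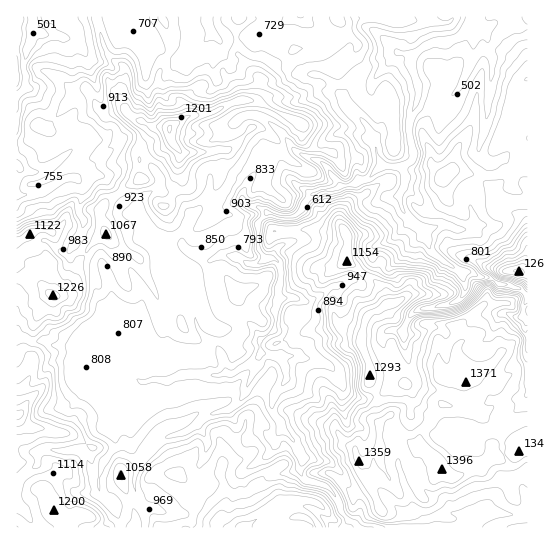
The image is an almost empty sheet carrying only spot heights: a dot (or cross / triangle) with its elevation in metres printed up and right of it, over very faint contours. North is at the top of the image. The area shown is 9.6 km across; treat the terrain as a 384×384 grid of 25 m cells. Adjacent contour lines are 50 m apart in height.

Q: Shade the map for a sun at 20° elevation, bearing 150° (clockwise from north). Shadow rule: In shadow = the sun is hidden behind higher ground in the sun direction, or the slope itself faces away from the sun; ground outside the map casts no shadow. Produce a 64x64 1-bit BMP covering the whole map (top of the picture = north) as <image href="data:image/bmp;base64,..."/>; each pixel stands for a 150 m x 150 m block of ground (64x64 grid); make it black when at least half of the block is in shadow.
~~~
<image width="64" height="64" href="data:image/bmp;base64,Qk0+AgAAAAAAAD4AAAAoAAAAQAAAAEAAAAABAAEAAAAAAAACAAATCwAAEwsAAAIAAAAAAAAA////AAAAAAAAAAAAAAAAAAAAAZwAAAAAAcAAngAAAAABwAAPgAAAAAEAAAf+AAAAAAAAA/wAAABgAQAN+AAAACAZgAc/AAAAAhnAA94AAAAeGOCB3AAAAAAAfIGBAAAAAEAeAABgAAAEAAeAAGAAAD4AAeADQAAAHgAA+B/+AACAAAAc//8AAMAAABz+/zAAYAAADHzgMAAwAAD0KfAAABAAABoB8AAAAAAAAgDgAAAAAAABAAAQACAAAAAAADAAAAAAAYGg8AAAAAABgCL4AgAAAACCIEAIAAAAAMJgfwgAAAAA0nh/wQAAAAD2fz/MAAAAAEP/j/4AAAAAQP+f/AAAAARAD//wAAAAD0AP//4AAABTXg///wEAAAAeD///AYAAAH+P//+AgAACAgP///jAAANgEf///AAAA/+YfP/8AAAH/5gA/v7gAAAfgADk//BgAA/AgED/+AAAD/AAAMH8AAADvGAA8M4AAAAOAAAAAAAADABkAAAAAAAQAGQAAAYDwAAAZACABgDwAYBGIIAAAAAAAEcQgABgDAAAQxDAAfgAOABgEIAB/4B4AGAA4AP/8DgAIADgAf/8AAAAAAAp//wAAACAQfn/+AAEAMgB+f/wAAAAQHF9xuQAAABAYOwAAAAAAABgiAAAAAAAADgAAAAAAAAAAAAAAAAAAAAAAAAAAAAAAA=="/>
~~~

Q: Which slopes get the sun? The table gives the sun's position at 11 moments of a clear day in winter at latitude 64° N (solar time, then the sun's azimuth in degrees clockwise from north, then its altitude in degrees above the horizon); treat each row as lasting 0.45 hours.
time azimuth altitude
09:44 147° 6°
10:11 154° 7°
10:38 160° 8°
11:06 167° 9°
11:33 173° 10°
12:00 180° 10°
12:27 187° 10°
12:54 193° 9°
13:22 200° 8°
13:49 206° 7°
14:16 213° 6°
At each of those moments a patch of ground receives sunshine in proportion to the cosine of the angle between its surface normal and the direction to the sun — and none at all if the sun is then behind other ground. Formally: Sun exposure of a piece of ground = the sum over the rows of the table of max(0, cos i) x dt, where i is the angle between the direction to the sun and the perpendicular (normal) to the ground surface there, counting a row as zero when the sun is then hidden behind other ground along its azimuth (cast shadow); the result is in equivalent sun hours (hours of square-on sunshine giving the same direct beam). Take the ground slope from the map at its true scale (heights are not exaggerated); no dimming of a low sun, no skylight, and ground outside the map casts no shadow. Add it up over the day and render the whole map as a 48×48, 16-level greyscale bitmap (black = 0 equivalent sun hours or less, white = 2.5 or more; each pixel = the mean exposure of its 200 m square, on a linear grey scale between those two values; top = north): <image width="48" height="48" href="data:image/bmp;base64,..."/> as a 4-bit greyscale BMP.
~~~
<image width="48" height="48" href="data:image/bmp;base64,Qk32BAAAAAAAAHYAAAAoAAAAMAAAADAAAAABAAQAAAAAAIAEAAATCwAAEwsAABAAAAAAAAAAAAAAABEREQAiIiIAMzMzAERERABVVVUAZmZmAHd3dwCIiIgAmZmZAKqqqgC7u7sAzMzMAN3d3QDu7u4A////ABN5d9oRIzAAEzEBRUZ1GVTf//7ap0IRERV2ISABMRASMQAAA2IQVB+rdXnKaIU0VWhRAAATUoZ3YwAAABQjEDi2KZyoqqqIdTUxAAAoZYiHQhAAAAAAAXS1iVZu/ru3RTABQxEWU4mGMjEAAAAAJiiXg1Z63O+3ZnEBIyMBIQISITMQAAAAAGt2UlZVEEi92hAAACUQAQAAMREQAAAAA3c0REdzAABFjncyJFQgABAAARAAAAAABpMTRXYwAREjMqzu2SAAABEAADAAAAAASCADRCABIzIBI8UxAAAAAAAAAAABAAADUwAlVQA1RGhjEIMAABAREQAAAAABAAAAAAARJRA4q6dVEAYQAAARERAAAAAAAAAAAAAAAAA1UyI0MQKCAAEiIREAAAAAAAAAAAAxAAAAR4Z4dAATERIiIRAAAAAAAAAAAABmABFahnlldAACIiMyM0VDIQAAAAAAAAFDERN0NEWFRRIyMzMzM0RFVDEgAAAAACVxEgNDNCE4URASMzMzNEREVTVCARIiSM1xIwEiJCAjcwElVDMzREVohHhUECRVVEZDAQEhElUAFXy4p1Q0RFd4NmVUZQM0amImQQVAQgEAAJjv7cZEVWdjNCImgxZCNRE62iERABAAAWZsz5ZWdmUxMzV2MRESYgECnYEAAAMyUmWbp5iHp3QyREVVdiEWIAEAAXcQAAAAEoYwAldpdnMkZEVDVSe6sgAAAAAAAAAABDIAADRXOEJGZDQQAjWLi3MgAAAAAAAEzzMzEER2akNUIREAABVDQ5kAAAAAAAAAEDAQAEmpkyRBFmAEADYAATEAAAAAAAAAAIUDMBrZECVUdoq3F3EAASIAAAAAAAAAABaIdANiIjeoioeEFIhSJHIAAAAAAAAAAAAAQwIBI2u4NqmEEQAAAxAAAAAAAAAAAAAAATRTNJ/HYkQiMAEAAAAAAAAAAAAAAAAAAAA3d2I612YRfLYAAAAAAAAAAAAAACEAAAAD33A8uWeVuSAAAAAAAAAAAAAAARAAAAAAOYOZVFaINDBYMAAAAAAAAAAAAREAAAABIRi9h3aIZFmlECAAAAAAAAAAAFMRABECVY6t/+y4ZHYQFxAAAAAAAAAAAVMhEQAhI3nkI1aJdnJ4QQAAAAAAAAACEiREMhI0NqlyIQAHulncQAAAAAAAAAACIjZTJFeY75ZIQgABc325gwAAAAAAAAABMiADZIqfwgABiupBGdYQAAABEQAAAAEAQjABVlRGEAAAABf/5xAAAAAhIQAAAAEBRBABNnFRAAAAAAABAAAAABIRIQABABEBNjJHQSBAAAAAAAAAAAAAATIgAAABIAEBFRiTAAAAAAAAAAAAAAAAFGVDAAASIgARERIAAAAAAAAAAAAAAAEkVEhRAAEQARARABAAAAAQAAAAAAAAAAEkVlWFECIAABARADAAAAQQAAAAAAAAAAERJVQhJGcxABAAACAAABUAAAAAAAAAAAAAE3MDrtq8xREQADFlQ1QAAAAAAAAkIzABNFNZdVd1RzMyIw=="/>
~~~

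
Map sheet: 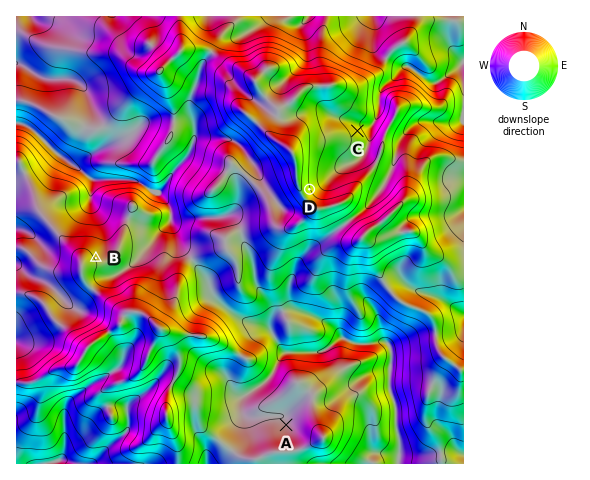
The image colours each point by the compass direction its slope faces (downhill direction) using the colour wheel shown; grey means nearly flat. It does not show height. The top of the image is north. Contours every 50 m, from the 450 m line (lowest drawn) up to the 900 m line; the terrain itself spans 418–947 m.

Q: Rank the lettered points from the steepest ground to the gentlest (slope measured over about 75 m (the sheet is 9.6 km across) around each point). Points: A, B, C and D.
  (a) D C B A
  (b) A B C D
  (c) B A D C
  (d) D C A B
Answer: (a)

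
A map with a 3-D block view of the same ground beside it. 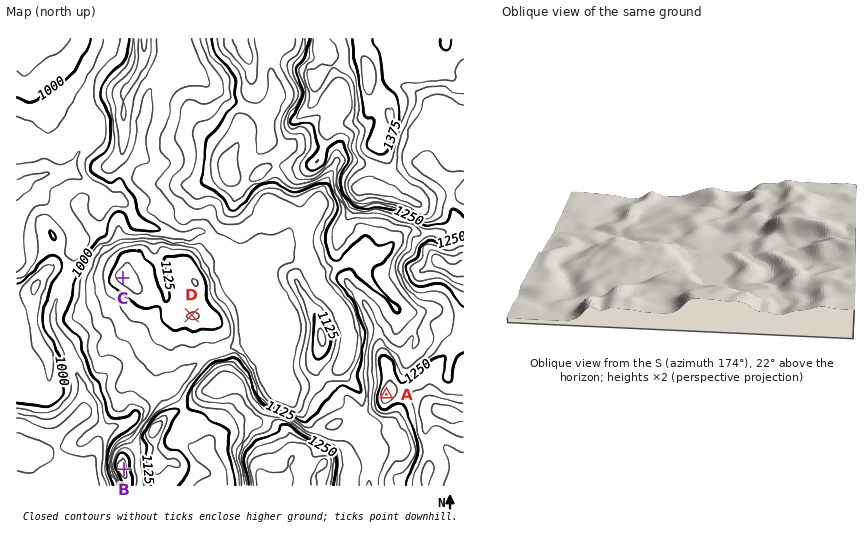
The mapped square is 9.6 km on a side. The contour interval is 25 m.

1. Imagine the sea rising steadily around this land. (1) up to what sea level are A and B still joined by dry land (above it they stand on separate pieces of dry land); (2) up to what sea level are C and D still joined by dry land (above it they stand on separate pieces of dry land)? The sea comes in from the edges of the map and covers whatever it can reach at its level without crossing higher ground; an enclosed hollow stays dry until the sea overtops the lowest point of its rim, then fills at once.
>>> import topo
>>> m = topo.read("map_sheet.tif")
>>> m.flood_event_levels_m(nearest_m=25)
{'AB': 1100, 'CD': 1125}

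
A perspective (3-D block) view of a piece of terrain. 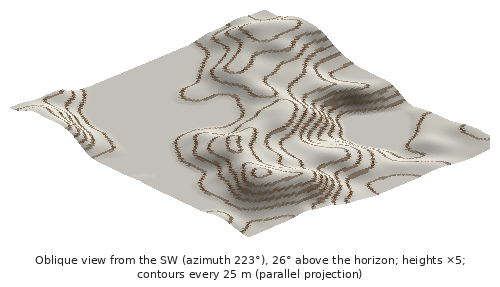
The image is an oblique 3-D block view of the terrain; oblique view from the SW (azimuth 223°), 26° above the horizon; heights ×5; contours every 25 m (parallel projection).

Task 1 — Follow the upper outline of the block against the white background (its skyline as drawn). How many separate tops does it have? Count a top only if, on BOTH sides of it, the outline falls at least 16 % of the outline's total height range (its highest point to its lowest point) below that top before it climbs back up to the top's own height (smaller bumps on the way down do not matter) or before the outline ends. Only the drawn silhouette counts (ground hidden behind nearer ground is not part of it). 1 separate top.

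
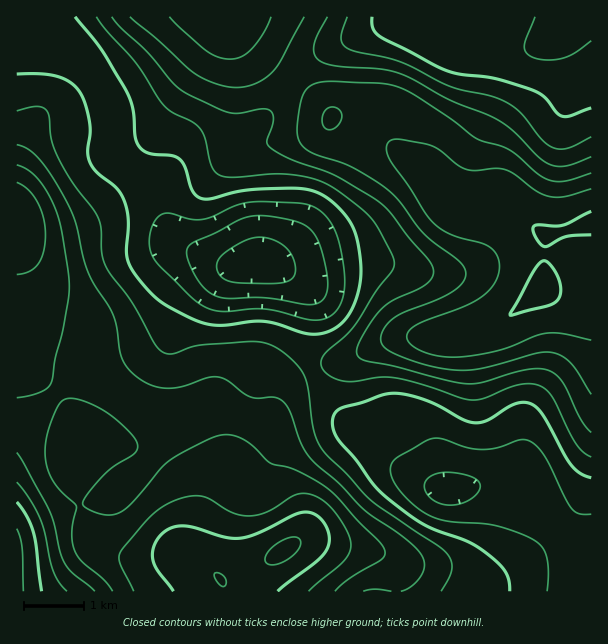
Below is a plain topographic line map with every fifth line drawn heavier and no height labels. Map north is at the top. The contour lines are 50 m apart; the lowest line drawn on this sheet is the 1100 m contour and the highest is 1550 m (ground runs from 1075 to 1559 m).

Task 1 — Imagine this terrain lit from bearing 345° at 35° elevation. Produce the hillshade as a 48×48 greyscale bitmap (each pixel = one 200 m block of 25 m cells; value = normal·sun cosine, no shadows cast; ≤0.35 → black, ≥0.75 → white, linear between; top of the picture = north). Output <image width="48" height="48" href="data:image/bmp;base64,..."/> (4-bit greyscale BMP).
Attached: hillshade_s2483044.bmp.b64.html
<image width="48" height="48" href="data:image/bmp;base64,Qk32BAAAAAAAAHYAAAAoAAAAMAAAADAAAAABAAQAAAAAAIAEAAATCwAAEwsAABAAAAAAAAAAAAAAABEREQAiIiIAMzMzAERERABVVVUAZmZmAHd3dwCIiIgAmZmZAKqqqgC7u7sAzMzMAN3d3QDu7u4A////AJmHVEZ4h3d4iIdkQ0MzNFZmZmd4iIiIiZmHVFZ4iHeImZh1QzMzRFZmZ3eImYiIiJmHZmeJmIiJqqqXVEREVWeIiImZmZiIiJmIiImqqpqqu7u6hlVmeImqu7qqqqmIiIiImaq7u7u7vMzcuod4mqvM3cy7uqmYiHd4mqu7zMy7u83e3Kmaq8zd7u3LuqmYiGZ4maq7zMy7qrzd7curvN3d3d3LqqmYh1ZniImqvMu6qaq83dy7vMzLu7u6qpmYd1Z3d3iJq7u6mZmrzNzLu7qpmJmZmZmYdmd3d3d4mquqmYiavMzLqpmHd3d4iIiHZXiIh3d3iaqqqZmZq7zLqYdmZmZmd3h3ZXiZiId4iZqqqpmZqqu6mYdmZlVVZnd3ZYmZmYiImZmqqqqpmZmpmId2ZmVVZnd3ZoiaqZmZmZmaqqqpmIiIiIh3ZmVVZmd3dniZqqmZmZmaqqqqmId3d3h3ZlVVVmZ3d3iJmqqqqqqqqqqqmIdlVmZlVERERFZ3d3eJmZqqqruqqZqqqYdVRERDMjMzI0Vnd3eImZmaq7u7qpmqqYdlQzIRERIiESRWd4iIiZmZqru7uqqqqZh2UyEAABERERNGZ4iIiIiZmqq7u6qqqqqpdTIiIiIiERJFZ4iIiIiImaq8zLu6q7zMqHZmZVVDMiNFZ4iIiIiImaq83dzMzN7u26qqqZh2VERFZ4iIiIiJmqu83u7t3e7u3dzd3MuphlVVZ4h3iJmZmqu83v/+7t3d3d3u7dzLqHZmd3d3iJqqqqu83u/+3cu7zN3d3d3Muph3d3d3iJqqqqqqvN3dy6qqq7zMzLu7upmIiHd3iJmqqqqZmqu6qZmZqqqqqZmaqqmYh3d3iIiJmamHd4iIiIiJmZmId3d4mZmYh2d3iIh3iJh2VWZ3eIiImYh2VVVniIiId2d3iId3d3ZURFVWZ3eIiIdlRFVmeIiIh3eIiIiHdmVDMzREVWZ3d3ZlVWZneJmZmIiImZmIdmZUIiIjNFVWZmZmZ3d3iJq7uqmZmqmYd3dlMhESIzRERFVniJmZmavN3LqqqqqYd3h2UxESIiIzREVomaqqqrze7suqqqmYd3iIZDIiIREjRVZ5mqu7u7ze7supmZmYh3eIdlREMiI0VneJqqu8y7ze7supiIiIh3eIiHdmVERGd4mZqqq8y7vN3bqYiIiIh3d4iZmIh2ZneJmZqqq7u7u8zamIeImZiHZ3iImZmYh3iJmZqqq7u6qrvLqYiImZiHZmZ3eJmqmIiZmaq7u7u6maq7qpiImYh2ZVVVVnmrqqqqqrzMzMy6qZqru6mZiId2ZVVVRWirzLu7vM3d3czLqpqru7qZiHd2ZVVVVWeb3d3d3d3d3czLuqqqu7qZh3ZmZmVVVWebzd7u7t3czLu7u6qqqqqYdmZmZmZmZmZ5q83u7cy7qqmaqqqpmZiHZVVWZmZmZmZniavMy7qpmYiImqqpmId2VUVWZ3d3dmZlZnmqqpmZiId3iZqpmId2VEVmd3d3d2ZlVWeJmYiIiId3eJmg=="/>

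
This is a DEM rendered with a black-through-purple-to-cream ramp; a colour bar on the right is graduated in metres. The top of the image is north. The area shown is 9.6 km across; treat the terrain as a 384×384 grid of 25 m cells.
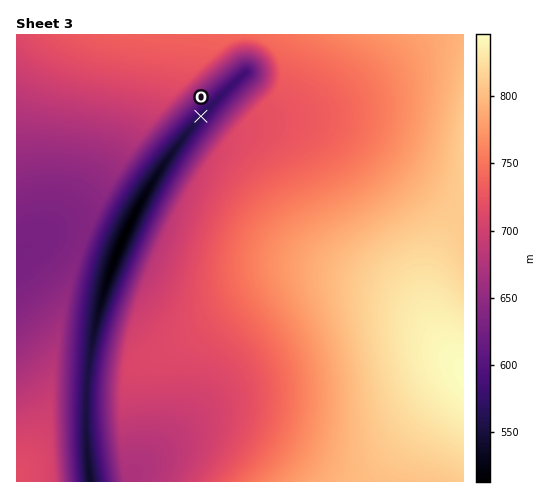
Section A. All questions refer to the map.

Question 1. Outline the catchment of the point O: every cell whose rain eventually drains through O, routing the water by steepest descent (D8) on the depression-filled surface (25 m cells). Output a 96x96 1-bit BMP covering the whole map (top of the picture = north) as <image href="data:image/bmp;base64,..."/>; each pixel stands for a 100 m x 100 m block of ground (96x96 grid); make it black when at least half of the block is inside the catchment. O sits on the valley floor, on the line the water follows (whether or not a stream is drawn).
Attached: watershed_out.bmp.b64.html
<image width="96" height="96" href="data:image/bmp;base64,Qk2+BAAAAAAAAD4AAAAoAAAAYAAAAGAAAAABAAEAAAAAAIAEAAATCwAAEwsAAAIAAAAAAAAA////AAAAAAAAAAAAAAAAAAAAAAAAAAAAAAAAAAAAAAAAAAAAAAAAAAAAAAAAAAAAAAAAAAAAAAAAAAAAAAAAAAAAAAAAAAAAAAAAAAAAAAAAAAAAAAAAAAAAAAAAAAAAAAAAAAAAAAAAAAAAAAAAAAAAAAAAAAAAAAAAAAAAAAAAAAAAAAAAAAAAAAAAAAAAAAAAAAAAAAAAAAAAAAAAAAAAAAAAAAAAAAAAAAAAAAAAAAAAAAAAAAAAAAAAAAAAAAAAAAAAAAAAAAAAAAAAAAAAAAAAAAAAAAAAAAAAAAAAAAAAAAAAAAAAAAAAAAAAAAAAAAAAAAAAAAAAAAAAAAAAAAAAAAAAAAAAAAAAAAAAAAAAAAAAAAAAAAAAAAAAAAAAAAAAAAAAAAAAAAAAAAAAAAAAAAAAAAAAAAAAAAAAAAAAAAAAAAAAAAAAAAAAAAAAAAAAAAAAAAAAAAAAAAAAAAAAAAAAAAAAAAAAAAAAAAAAAAAAAAAAAAAAAAAAAAAAAAAAAAAAAAAAAAAAAAAAAAAAAAAAAAAAAAAAAAAAAAAAAAAAAAAAAAAAAAAAAAAAAAAAAEAAAAAAAAAAAAAAAMAAAAAAAAAAAAAAAMAAAAAAAAAAAAAAAcAAAAAAAAAAAAAAA8AAAAAAAAAAAAAAB8AAAAAAAAAAAAAAD8AAAAAAAAAAAAAAH8AAAAAAAAAAAAAAP8AAAAAAAAAAAAAAf8AAAAAAAAAAAAAA/8AAAAAAAAAAAAAB/8AAAAAAAAAAAAAD/8AAAAAAAAAAAAAH/8AAAAAAAAAAAAAP/8AAAAAAAAAAAAAf/+AAAAAAAAAAAAA//+AAAAAAAAAAAAB///AAAAAAAAAAAAD///AAAAAAAAAAAAH///gAAAAAAAAAAAP///gAAAAAAAAAAAf///wAAAAAAAAAAA////4AAAAAAAAAAB////4AAAAAAAAAAD////8AAAAAAAAAAH////8AAAAAAAAAAP////8AAAAAAAAAAf////8AAAAAAAAAA/////8AAAAAAAAAB/////8AAAAAAAAAD/////8AAAAAAAAAH/////8AAAAAAAAAP/////8AAAAAAAAAf/////8AAAAAAAAA//////8AAAAAAAAB//////8AAAAAAAAD//////8AAAAAAAAH//////8AAAAAAAP///////8AAAAAAAf///////8AAAAAAA////////8AAAAAAB////////8AAAAAAD////////8AAAAAAX////////8AAAAAA/////////8AAAAAB/////////8AAAAAD/////////8AAAAAH/////////8AAAAAP/////////8AAAAAP/////////8AAAAAP/////////8AAAAAP/////////8AAAAAP/////////8AAAAAP/////////8AAAAAP/////////8AAAAAP/////////8AAAAAP/////////8AAAAAP/////////8AAAAAP/////////8AAAAAP/////////8AAAAAP/////////8="/>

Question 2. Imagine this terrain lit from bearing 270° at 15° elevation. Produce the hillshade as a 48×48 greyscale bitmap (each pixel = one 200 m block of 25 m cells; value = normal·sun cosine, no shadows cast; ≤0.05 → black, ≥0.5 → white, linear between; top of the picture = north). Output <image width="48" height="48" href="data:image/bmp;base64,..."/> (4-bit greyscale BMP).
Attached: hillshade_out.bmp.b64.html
<image width="48" height="48" href="data:image/bmp;base64,Qk32BAAAAAAAAHYAAAAoAAAAMAAAADAAAAABAAQAAAAAAIAEAAATCwAAEwsAABAAAAAAAAAAAAAAABEREQAiIiIAMzMzAERERABVVVUAZmZmAHd3dwCIiIgAmZmZAKqqqgC7u7sAzMzMAN3d3QDu7u4A////AHdlIAStyod4iIiIiIiIiIiId3d3d3d3d3dlIAW9ynd4iIiIiIiIiIiIh3d3d3d3d3d1EAW9yXd3iIiIiIiIiIiIiHd3d3d3d3d1EAbNyXd3eIiIiIiIiIiIiId3d3d3d3d1EBbNyXd3d4iIiIiIiIiIiIh3d3d3d3d1EBfNyXd3d3iIiIiIiIiIiIiHd3d3d3d1EBfNyXd3d3d4iIiIiIiIiIiId3d3d3d1IBfNyXd3d3d3iIiIiIiIiIiIh3d3d3d1IBfNyXd3d3d3iIiIiIiIiIiIiHd3d3d2IRfNyXd3d3d3eIiIiIiIiIiIiId3d4h2IRbO2nd3d3d3eIiIiIiIiIiIiId3d4iGMRbO2nd3d3d3d4iIiIiIiIiIiId3d4iHMRW+2od3d3d3d4iIiIiIiIiIiId3d4iHQRS+24d3d3d3d4iIiIiIiIiIiId3d4iHQhSu7Id3d3d3eIiIiIiIiIiIiHd3d4iHUhOd7Jd3d3d3eIiIiIiIiIiIiHd3d4iIUhKN7ah3d3d3iIiIiIiIiIiIh3d3d3iIYxJs7biHd3eIiIiIiIiIiIiIh3d3d3eIdBFb7riIiIiIiIiIiIiIiIiId3d3d3d4dCE57smIiIiIiIiIiIiIiIiId3d3dnd3dSEo3tqIiIiIiIiIiIiIiIiHd3d3dnd3djEmzuuYiIiIiIiIiIiIiIiHd3d3Znd3d0EUruyoiIiIiIiIiIiIiIiHd3d3Znd3d1ISje24iIiIiIiIiIiIiIh3d3d3Znd3d2MSW+7JiIiIiIiIiIiIiIh3d3d3dnd3d3QhOd7aiIiIiIiIiIiHd4d3d3d3d3d3d3UhJ87cmIiIiIiIiId3d3d3d3d3d3d3d3ZCJK3tqIiIiIiIiHd3d3iHd3d3d3d3d3dSInztyYiIiIiIh3d3d4iId3d3d3d3d3djIkrd2oiIiIiIh3d3d4iIiHd3d3d3d3d1IifN3JiIiIiId3d3d4iIiIh3d3d3d3d2QiSd3biIiIiHd3d3d4iIiIiId3d3d3d3UiJr3cqIiIh3d3d3eIiIiIiIiHd3d3d3dCI4zduYiIh3d3d3eIiIiIiIiHd3d3d3djIkndy4iId3d3d3eIiIiIiIiHd3d3d3d1IiWt3Kh3d3d3d3eIiIiIiIiHd3d3d3d2QiN7zMqHd3d3d3eIiIiIiIiHd3d3d3d3YyI4zMuYd3d3d3eIiIiIiIiHd3d3d3d3dTIkjMy5d3d3d3eIiIiIiIiHd3d3d3d3d0IiSczLl3d3d3d4iIiIiIiHd3d3d3d3d2QiJZvLuXd3d3d4iIiIiIiHd3d3d3d3d3ZCIlm7u5d3d3d4iIiIiIiHd3d3d3d3d3djIiWbzLl3d3d3iIiIiIiHd3d3d3d3d3d2MiNJzdp3d3d3eIiIiIiHd3d3d3d3d3d3ZDM2vcp3d3d3d4iIiIiHd3d3d3d3d3d3dkNGrLl3d3d3d3eIiIiId3d3d3d3d3d3d2VXmpd3d3d3d3d3eIiId3d3d3d3d3d3d3d3iHd3d3d3d3d3d3dw=="/>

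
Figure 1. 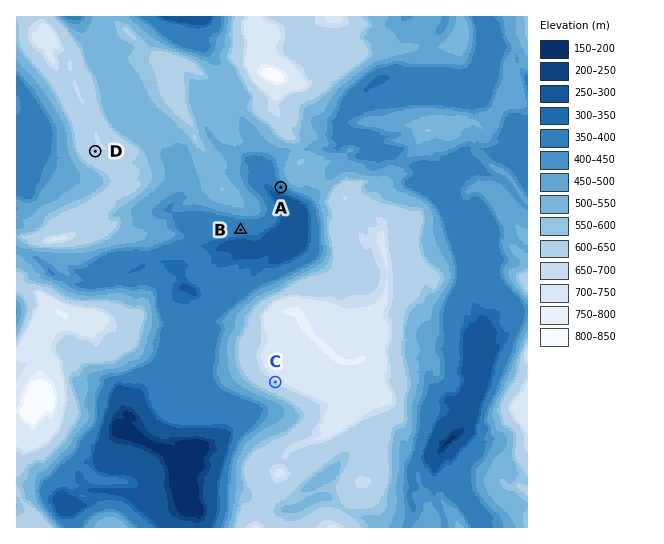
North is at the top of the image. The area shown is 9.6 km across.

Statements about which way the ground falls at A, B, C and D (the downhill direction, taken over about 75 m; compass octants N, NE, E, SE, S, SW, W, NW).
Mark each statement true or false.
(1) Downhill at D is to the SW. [true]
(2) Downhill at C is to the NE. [false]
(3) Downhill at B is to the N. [false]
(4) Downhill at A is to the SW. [true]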